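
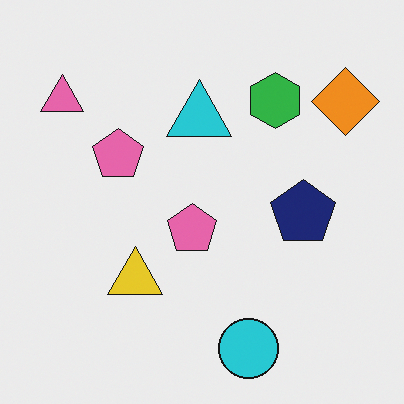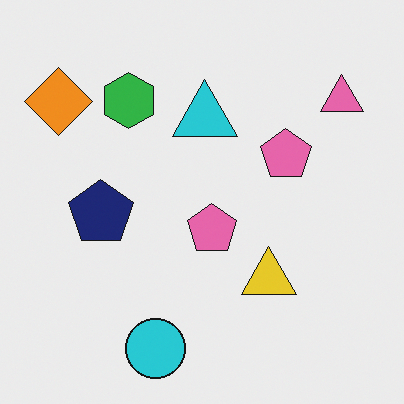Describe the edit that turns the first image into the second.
The transformation is: flipped horizontally (left ↔ right).

The orange diamond is in the top-right of the first image and the top-left of the second — shapes on opposite sides of the vertical midline have swapped in a mirror flip.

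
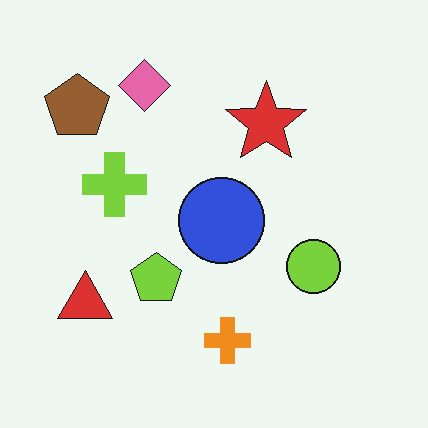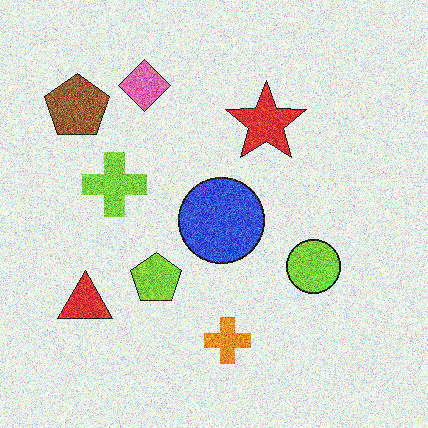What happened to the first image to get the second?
This is the original image degraded with heavy additive noise.

Random speckle covers the whole image, including the flat background.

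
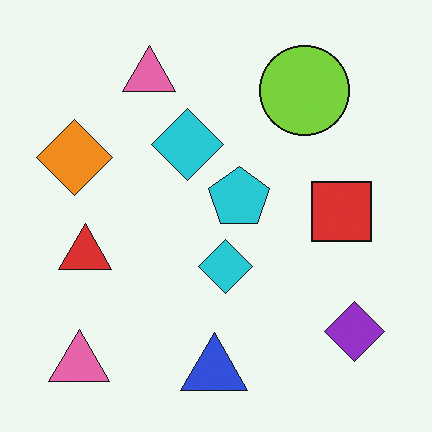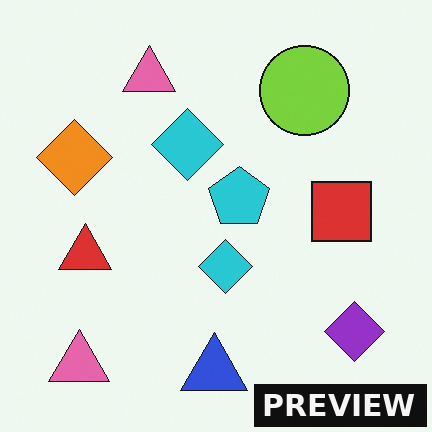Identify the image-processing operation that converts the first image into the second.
It was watermarked with the text "PREVIEW" in the lower-right corner.

A dark label reading "PREVIEW" appears in the lower-right corner.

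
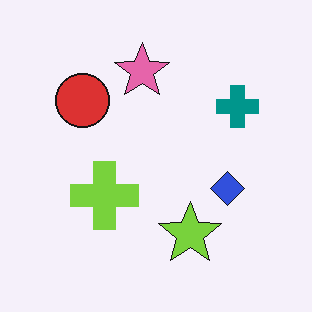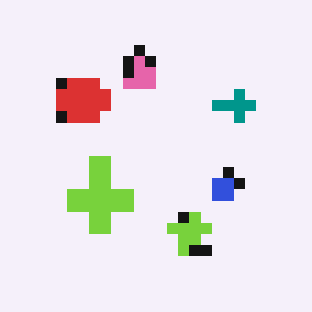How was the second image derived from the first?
The image was coarsely pixelated.

Shapes are reduced to large square blocks; fine edges and outlines are lost — a downscale-then-upscale (mosaic) effect.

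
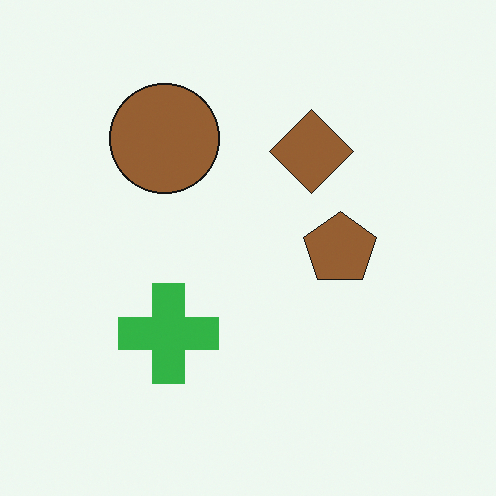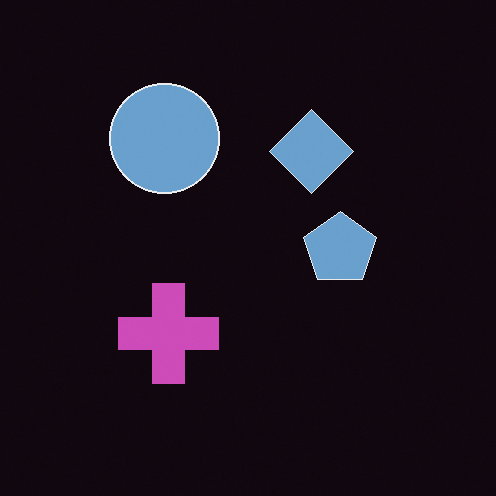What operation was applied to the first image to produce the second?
The image was color-inverted (negative).

The light background has become dark and every shape's color is its complement — a photographic negative.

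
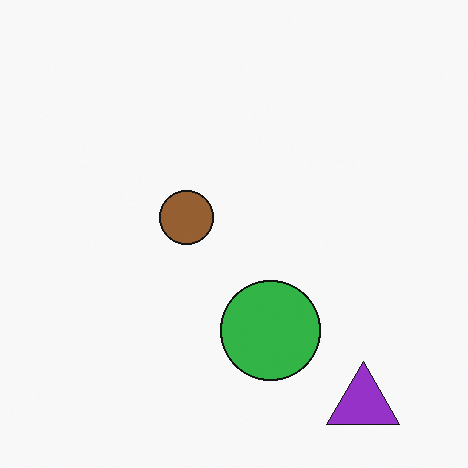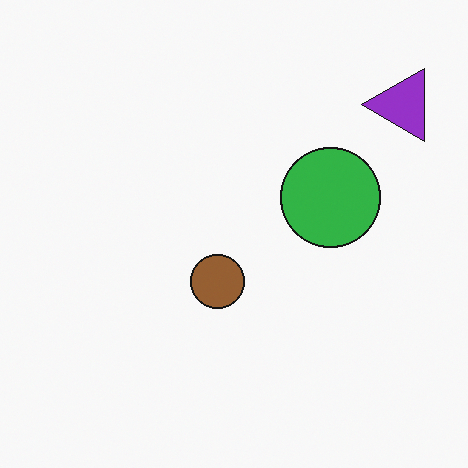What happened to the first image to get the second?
The second image is the first rotated 90° counter-clockwise.

The purple triangle sits in the bottom-right of the first image and the top-right of the second — consistent with a whole-image 90° counter-clockwise rotation.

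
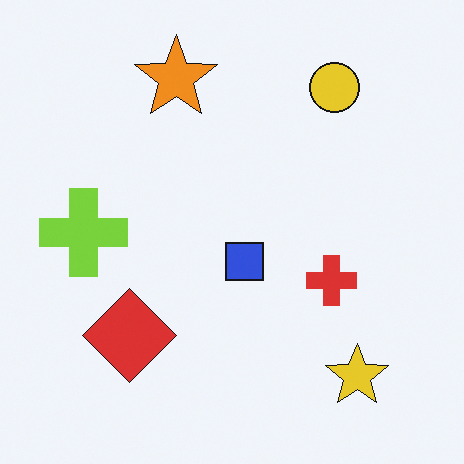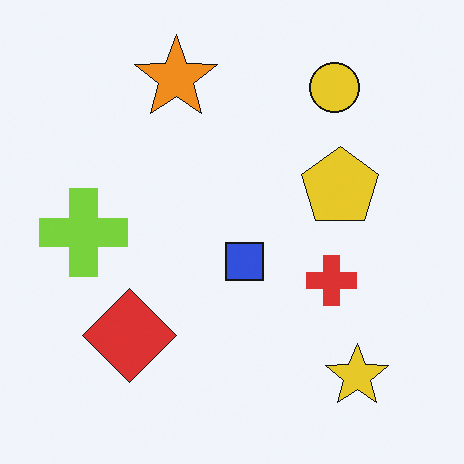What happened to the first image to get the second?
The image was overlaid with an additional yellow pentagon.

A yellow pentagon appears in the second image that is absent from the first.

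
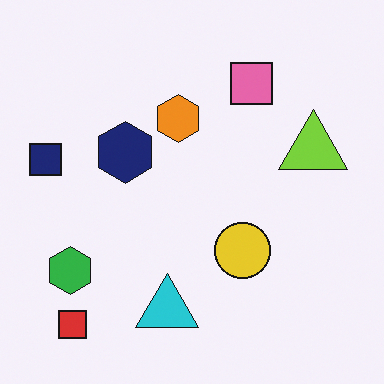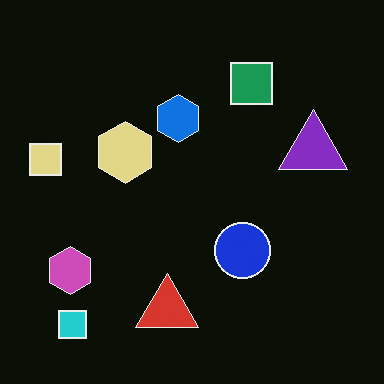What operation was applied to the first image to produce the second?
The image was color-inverted (negative).

The light background has become dark and every shape's color is its complement — a photographic negative.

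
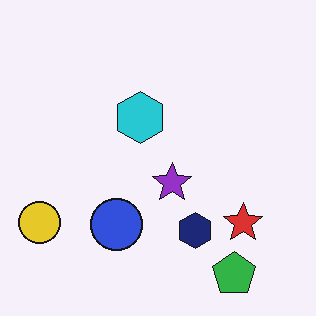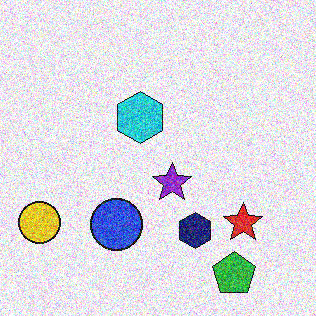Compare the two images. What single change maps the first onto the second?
This is the original image degraded with a thick layer of grain.

Random speckle covers the whole image, including the flat background.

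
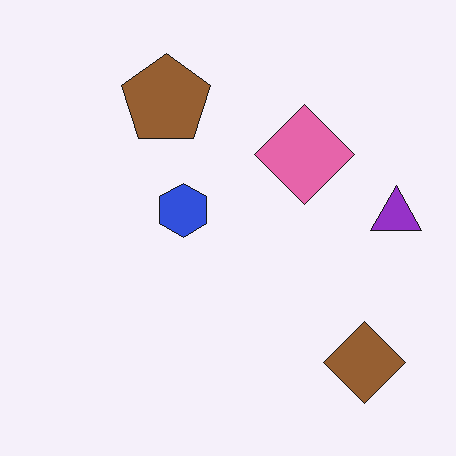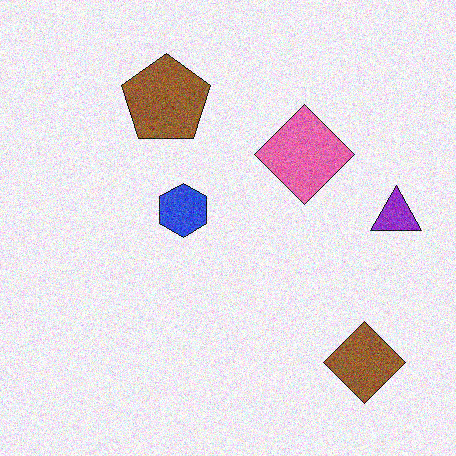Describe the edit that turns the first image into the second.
The second image is the first degraded with visible gaussian noise.

Random speckle covers the whole image, including the flat background.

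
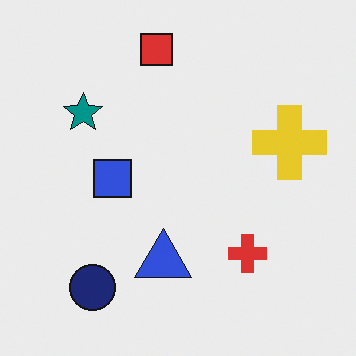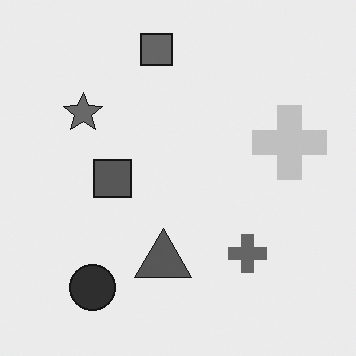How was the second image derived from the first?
Converted to grayscale.

All color is removed — every shape is now a shade of grey.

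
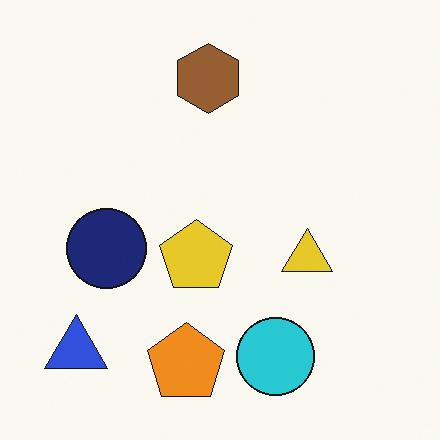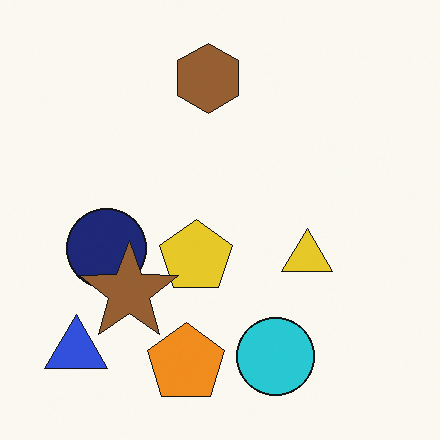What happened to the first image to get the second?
This is the original image overlaid with an additional brown star.

A brown star appears in the second image that is absent from the first.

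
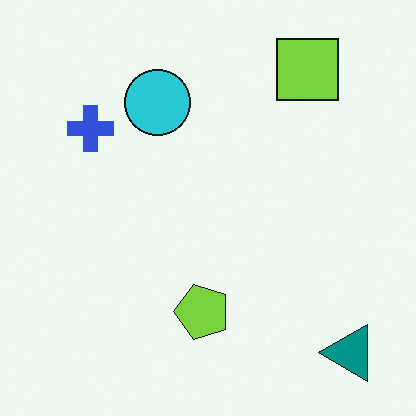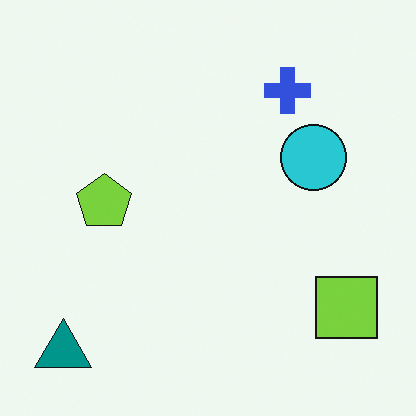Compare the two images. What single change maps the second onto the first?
Rotated 90° counter-clockwise.

The teal triangle sits in the bottom-left of the second image and the bottom-right of the first — consistent with a whole-image 90° counter-clockwise rotation.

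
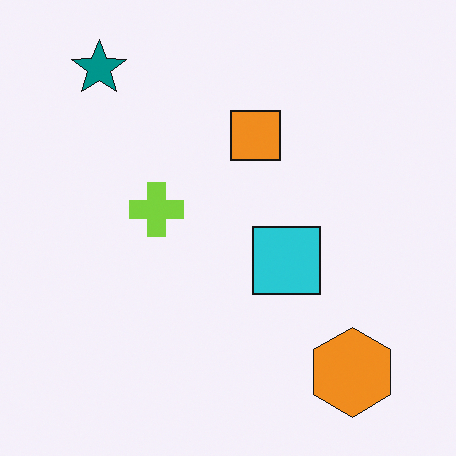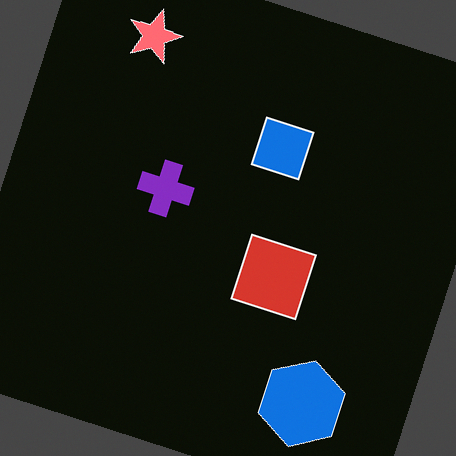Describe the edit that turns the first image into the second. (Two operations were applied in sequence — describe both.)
This is the original image color-inverted (negative), then rotated clockwise by a moderate amount.

The light background has become dark and every shape's color is its complement — a photographic negative. Every shape is tilted by the same angle and the image corners show triangular fill wedges — a whole-image rotation by a non-right angle.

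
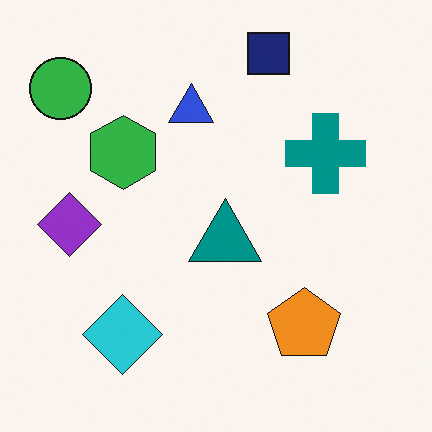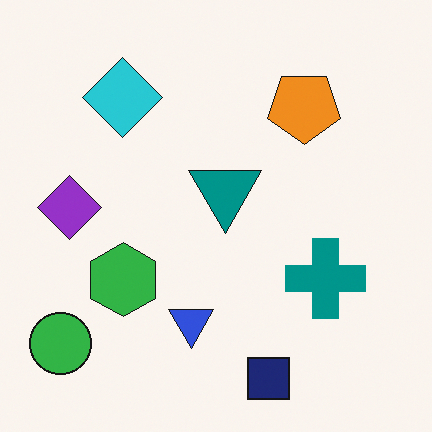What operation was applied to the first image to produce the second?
The image was flipped vertically (top ↔ bottom).

The navy square is in the top of the first image and the bottom of the second — shapes on opposite sides of the horizontal midline have swapped in a mirror flip.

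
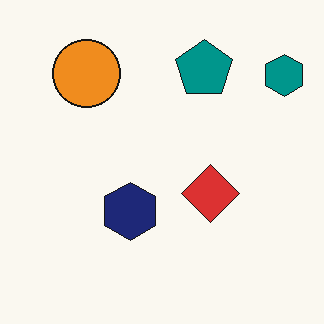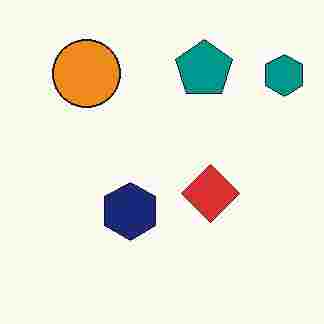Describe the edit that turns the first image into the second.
The second image is the first heavily JPEG-compressed with obvious blocking artifacts.

Blocky 8×8 compression artifacts appear around shape edges and the flat background shows ringing — characteristic JPEG degradation.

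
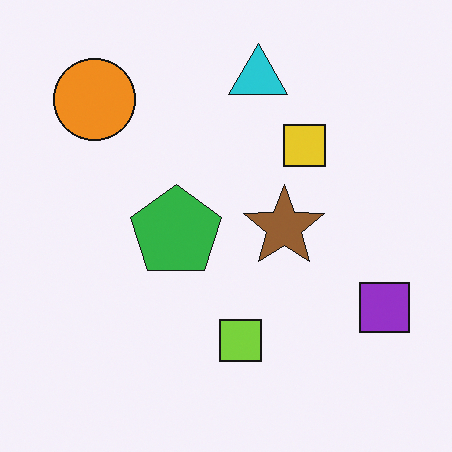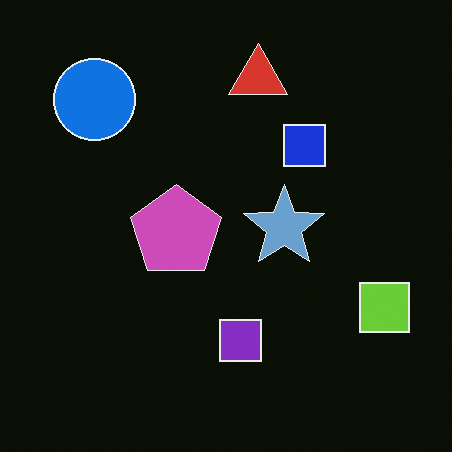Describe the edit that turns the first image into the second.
Color-inverted (negative).

The light background has become dark and every shape's color is its complement — a photographic negative.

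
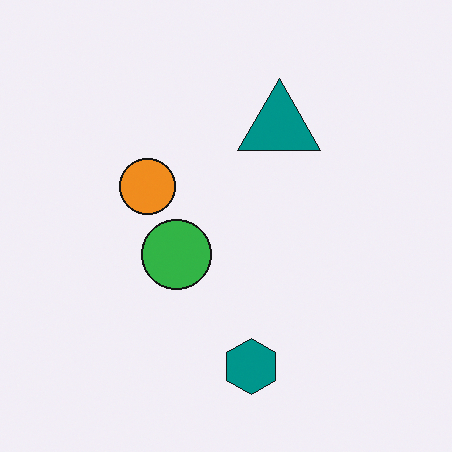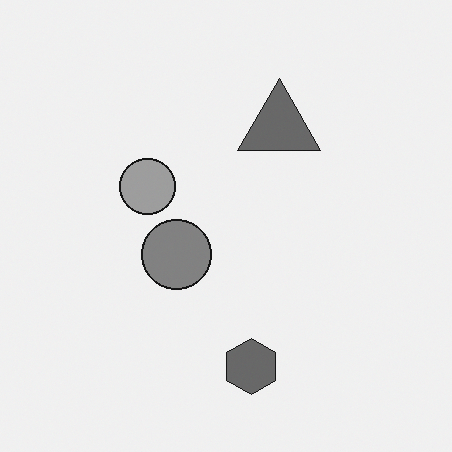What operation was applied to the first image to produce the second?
This is the original image converted to grayscale.

All color is removed — every shape is now a shade of grey.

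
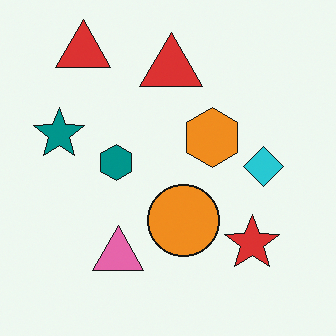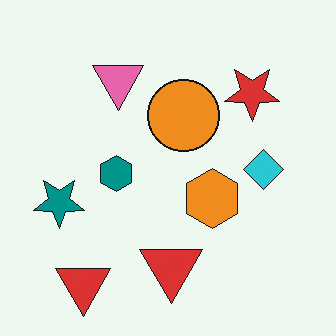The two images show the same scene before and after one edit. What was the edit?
The transformation is: flipped vertically (top ↔ bottom).

The pink triangle is in the bottom of the first image and the top of the second — shapes on opposite sides of the horizontal midline have swapped in a mirror flip.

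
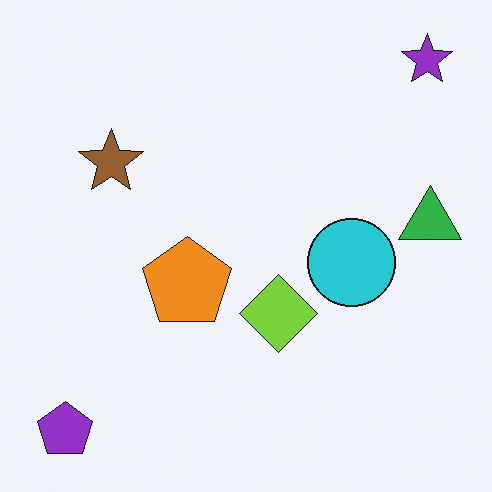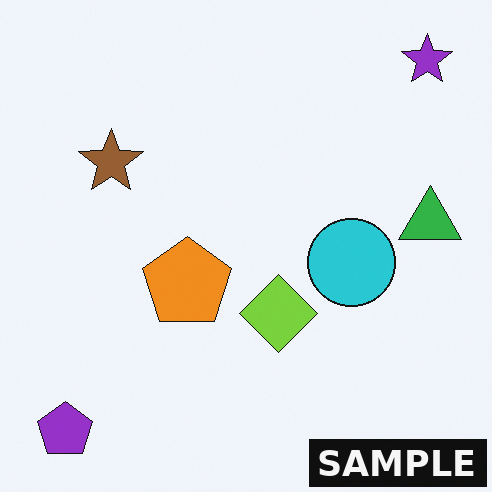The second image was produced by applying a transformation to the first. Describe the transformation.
The second image is the first watermarked with the text "SAMPLE" in the lower-right corner.

A dark label reading "SAMPLE" appears in the lower-right corner.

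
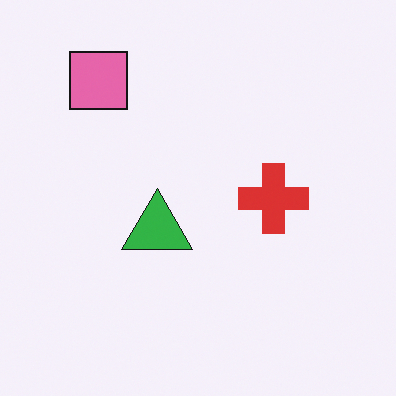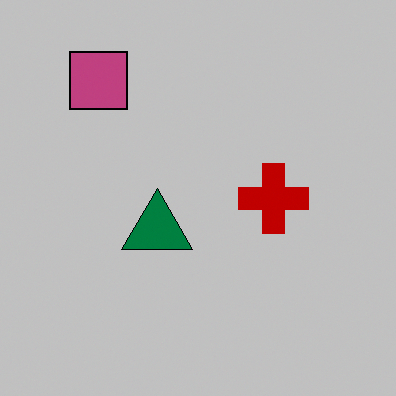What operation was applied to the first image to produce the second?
The image was aggressively posterized.

Each flat color has snapped to a coarser quantized level — most visibly, the near-white background has dropped to a flat grey.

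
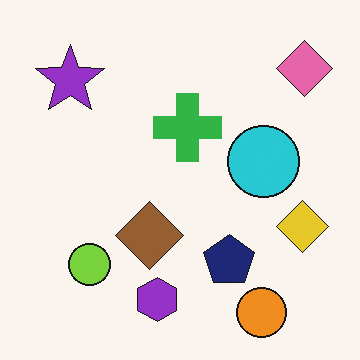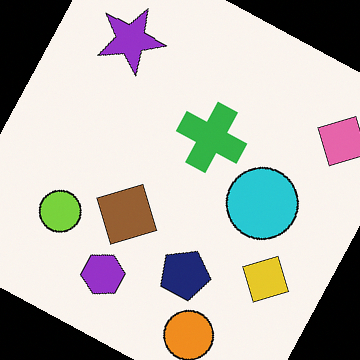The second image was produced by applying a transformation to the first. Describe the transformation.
Rotated clockwise by a moderate amount.

Every shape is tilted by the same angle and the image corners show triangular fill wedges — a whole-image rotation by a non-right angle.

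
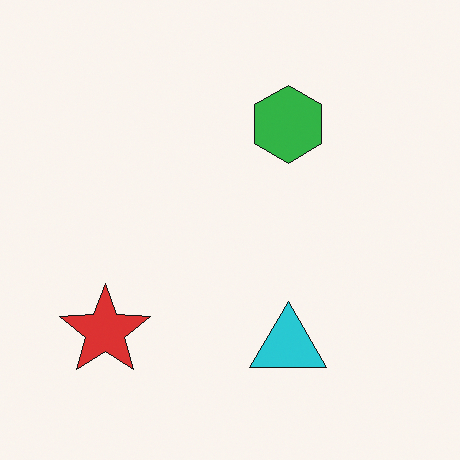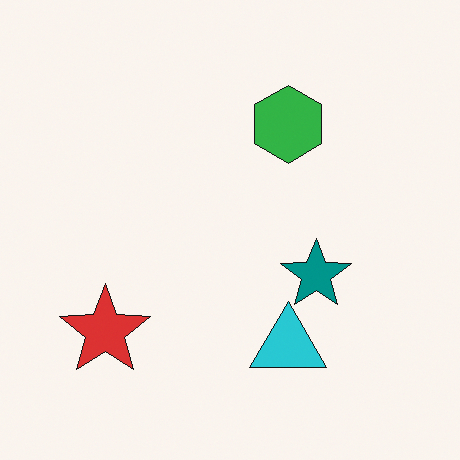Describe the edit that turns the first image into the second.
The image was overlaid with an additional teal star.

A teal star appears in the second image that is absent from the first.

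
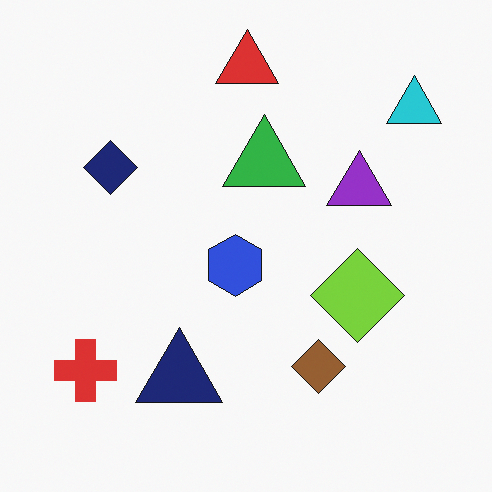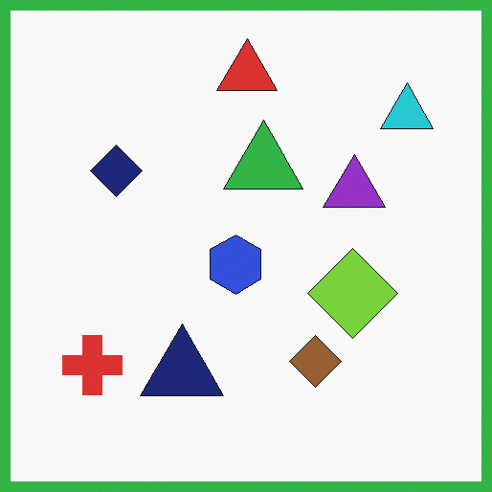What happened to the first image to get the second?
The transformation is: framed with a green border.

A solid green frame runs around the edge of the second image, with the content slightly shrunk inside it.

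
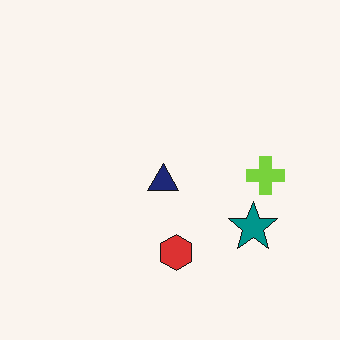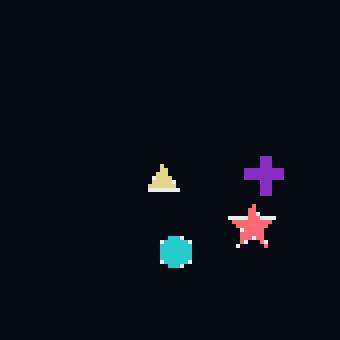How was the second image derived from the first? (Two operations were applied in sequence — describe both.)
The image was lightly pixelated (a mild mosaic effect), then color-inverted (negative).

Shapes are reduced to large square blocks; fine edges and outlines are lost — a downscale-then-upscale (mosaic) effect. The light background has become dark and every shape's color is its complement — a photographic negative.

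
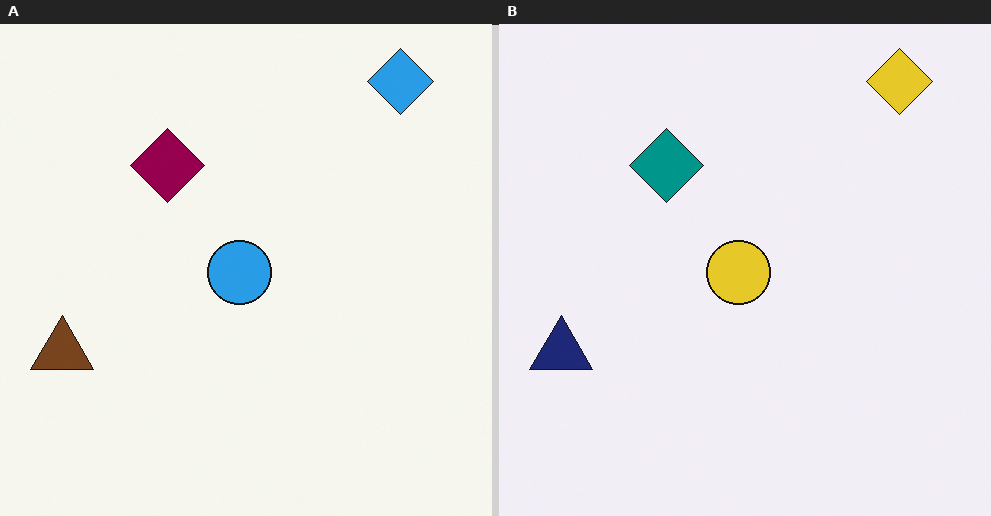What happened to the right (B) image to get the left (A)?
The left (A) image is the right (B) hue-shifted noticeably.

Every shape's color has rotated by the same amount around the hue wheel — a uniform hue shift.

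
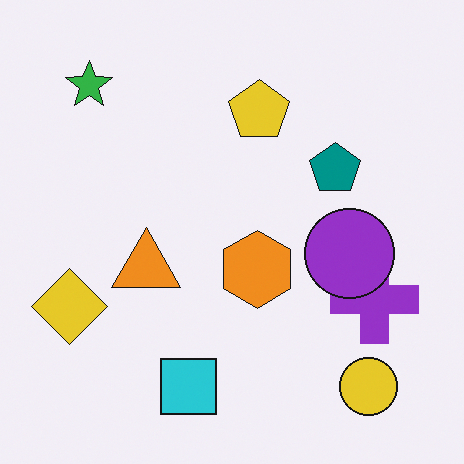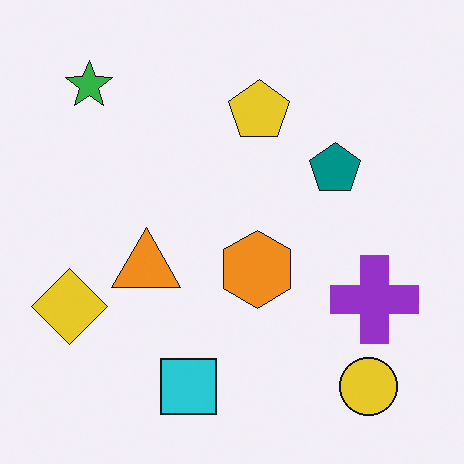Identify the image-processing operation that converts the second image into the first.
It was overlaid with an additional purple circle.

A purple circle appears in the first image that is absent from the second.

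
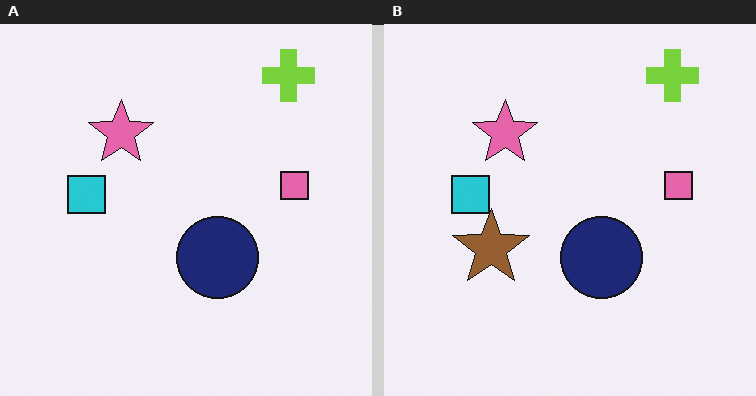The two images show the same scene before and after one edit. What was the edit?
Overlaid with an additional brown star.

A brown star appears in the right (B) image that is absent from the left (A).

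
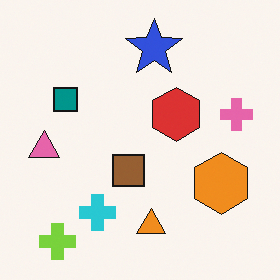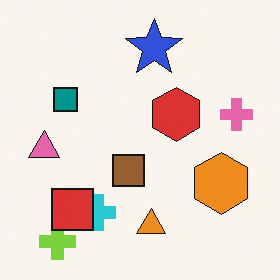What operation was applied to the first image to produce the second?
The image was overlaid with an additional red square.

A red square appears in the second image that is absent from the first.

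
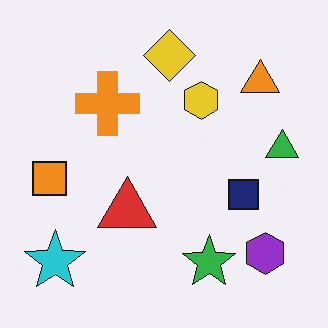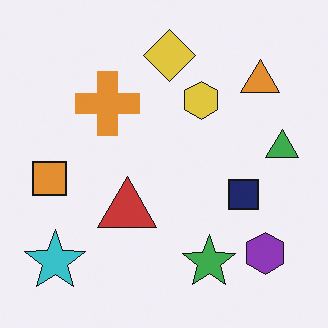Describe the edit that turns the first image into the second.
The transformation is: slightly desaturated.

All colors are more muted and greyish — a global saturation change.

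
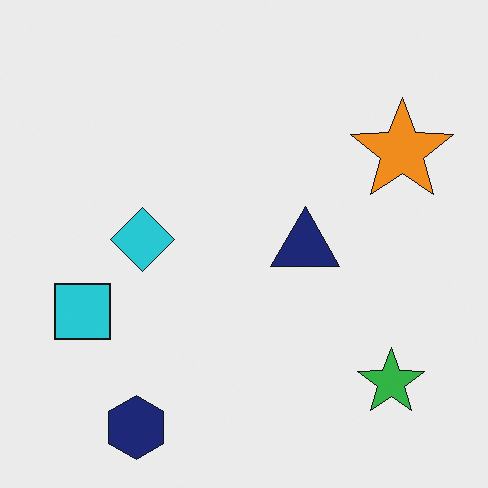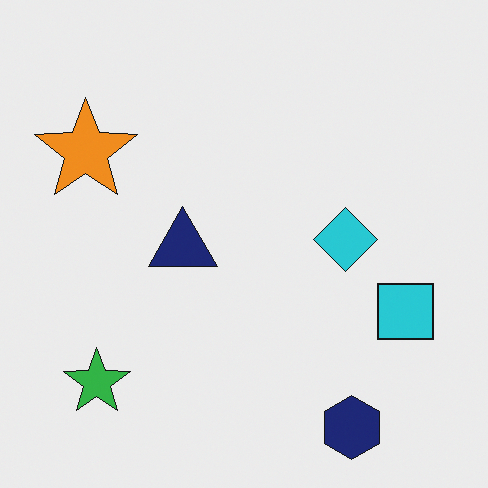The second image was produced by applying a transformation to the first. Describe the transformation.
It was flipped horizontally (left ↔ right).

The cyan square is in the left of the first image and the right of the second — shapes on opposite sides of the vertical midline have swapped in a mirror flip.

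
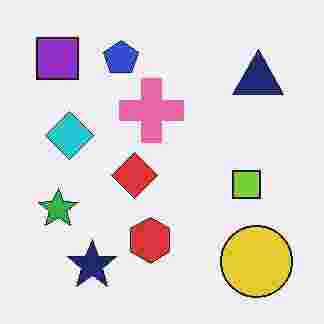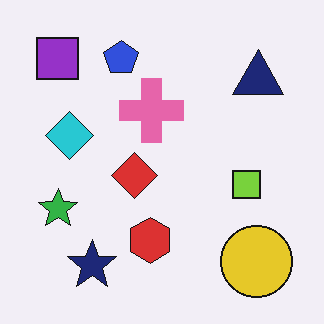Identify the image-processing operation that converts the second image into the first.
The first image is the second degraded with heavy JPEG compression.

Blocky 8×8 compression artifacts appear around shape edges and the flat background shows ringing — characteristic JPEG degradation.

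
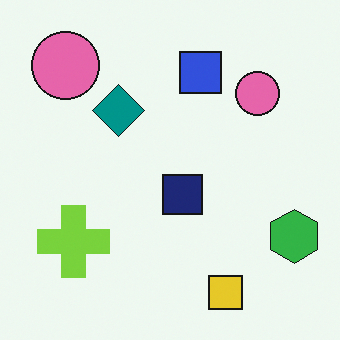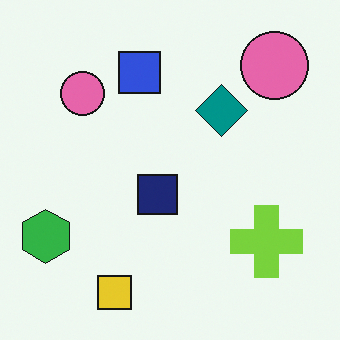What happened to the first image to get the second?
Flipped horizontally (left ↔ right).

The green hexagon is in the bottom-right of the first image and the bottom-left of the second — shapes on opposite sides of the vertical midline have swapped in a mirror flip.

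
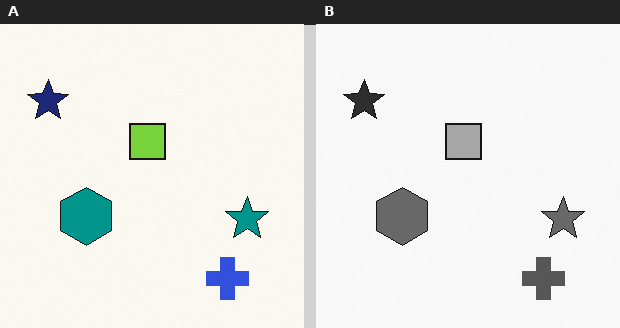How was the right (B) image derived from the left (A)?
It was converted to grayscale.

All color is removed — every shape is now a shade of grey.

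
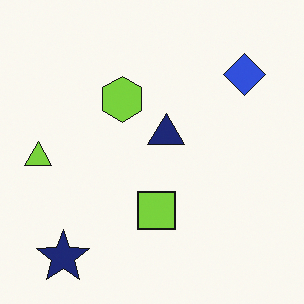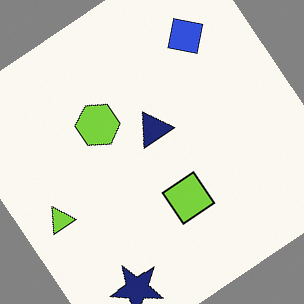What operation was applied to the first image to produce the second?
The second image is the first rotated counter-clockwise by a large amount — several tens of degrees.

Every shape is tilted by the same angle and the image corners show triangular fill wedges — a whole-image rotation by a non-right angle.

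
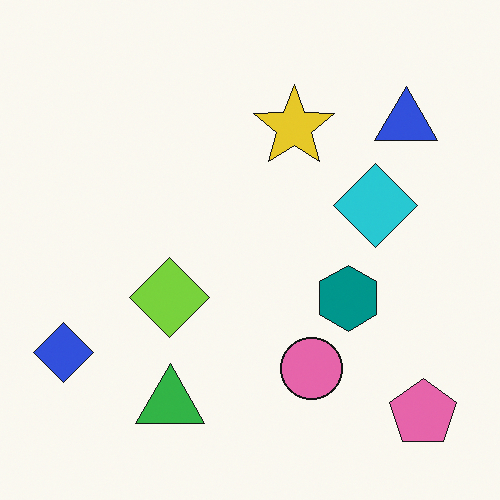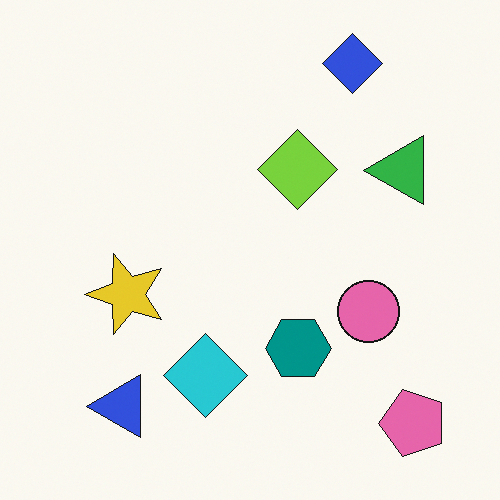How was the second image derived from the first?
Transposed (reflected across the top-left ↔ bottom-right diagonal).

Shapes have swapped their row and column positions — what was in the top-right is now in the bottom-left — a diagonal reflection.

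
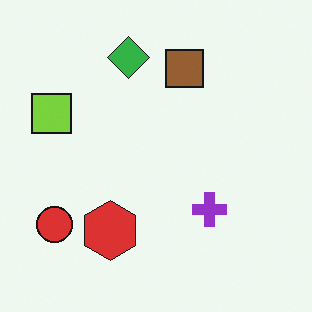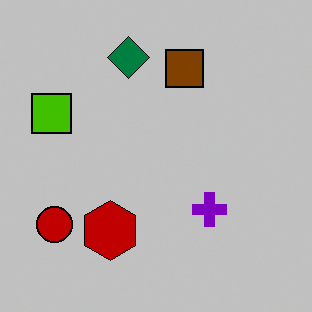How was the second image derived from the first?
The second image is the first heavily posterized to just a handful of flat colors.

Each flat color has snapped to a coarser quantized level — most visibly, the near-white background has dropped to a flat grey.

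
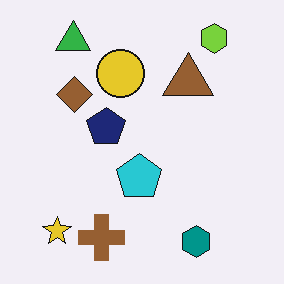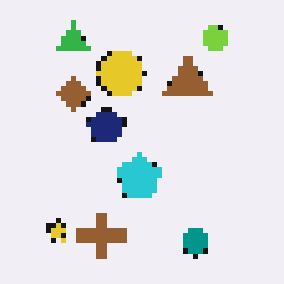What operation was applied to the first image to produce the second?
The second image is the first lightly pixelated (a mild mosaic effect).

Shapes are reduced to large square blocks; fine edges and outlines are lost — a downscale-then-upscale (mosaic) effect.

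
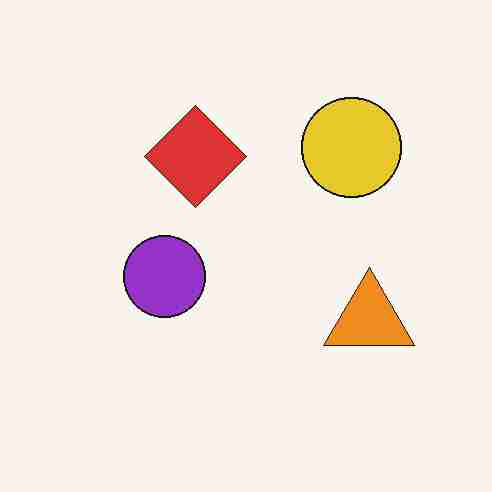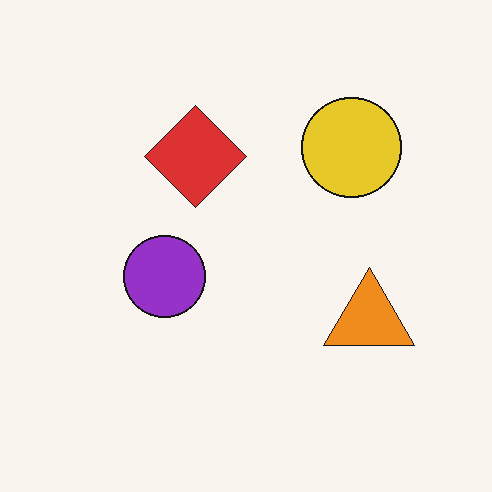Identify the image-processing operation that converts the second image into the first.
The image was degraded with heavy JPEG compression.

Blocky 8×8 compression artifacts appear around shape edges and the flat background shows ringing — characteristic JPEG degradation.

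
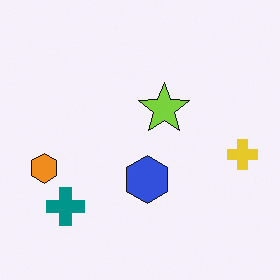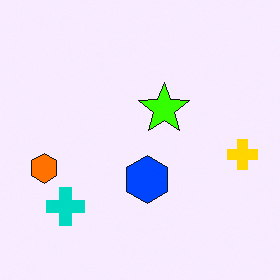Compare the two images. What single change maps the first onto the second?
The transformation is: made much more vivid (saturation change).

All colors are more vivid — a global saturation change.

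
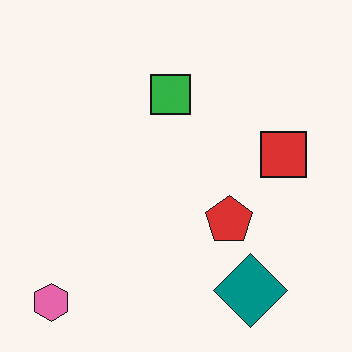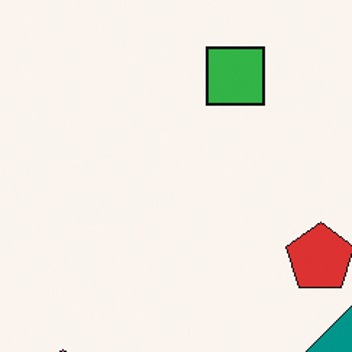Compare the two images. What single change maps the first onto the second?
The image was cropped slightly and scaled back up.

The visible shapes are larger and the field of view is narrower; shapes near the original edges may be partly or wholly outside the frame — a crop-and-rescale.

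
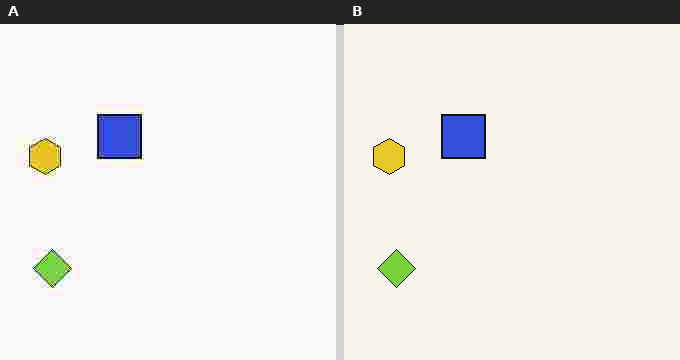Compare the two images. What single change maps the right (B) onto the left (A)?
This is the original image degraded with heavy JPEG compression.

Blocky 8×8 compression artifacts appear around shape edges and the flat background shows ringing — characteristic JPEG degradation.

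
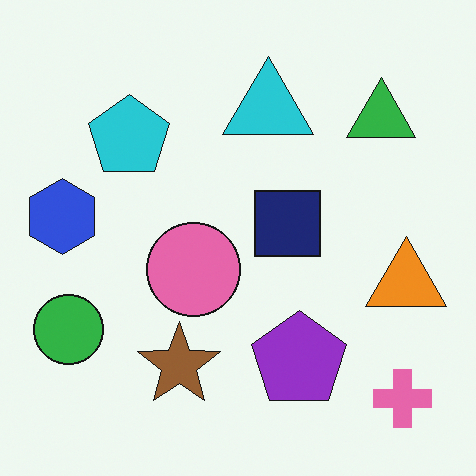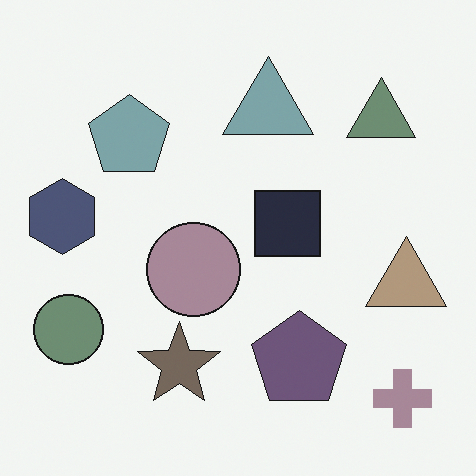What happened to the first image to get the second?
This is the original image heavily desaturated.

All colors are more muted and greyish — a global saturation change.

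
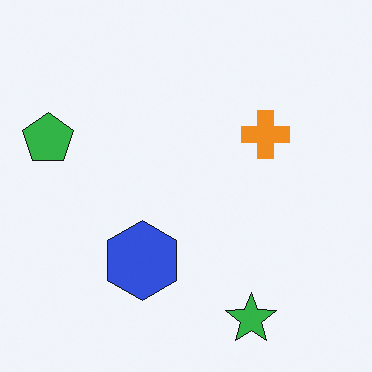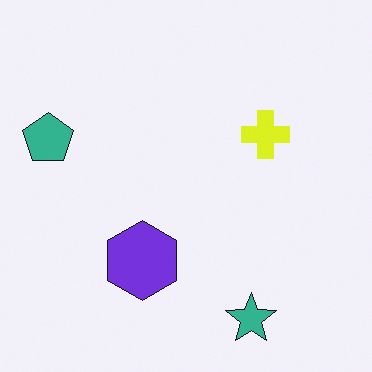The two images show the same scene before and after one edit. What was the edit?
The transformation is: hue-shifted by a small amount.

Every shape's color has rotated by the same amount around the hue wheel — a uniform hue shift.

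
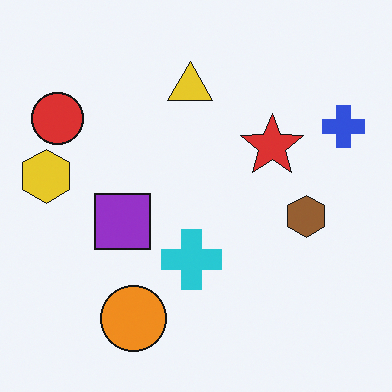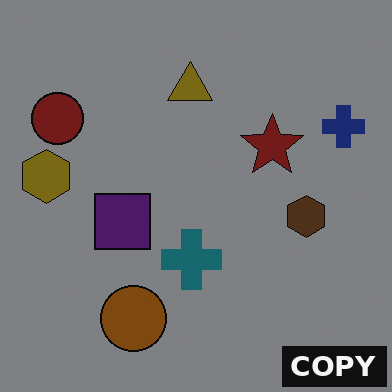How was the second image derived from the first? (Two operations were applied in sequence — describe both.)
The transformation is: noticeably darkened, then watermarked with the text "COPY" in the lower-right corner.

Every pixel — background and shapes alike — is uniformly darkened. A dark label reading "COPY" appears in the lower-right corner.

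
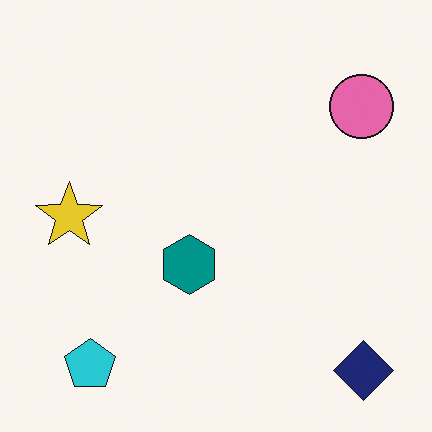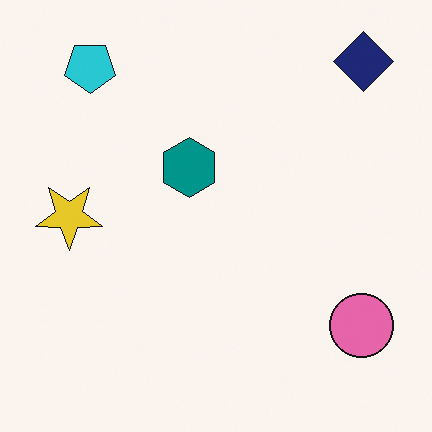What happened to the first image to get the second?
It was flipped vertically (top ↔ bottom).

The navy diamond is in the bottom-right of the first image and the top-right of the second — shapes on opposite sides of the horizontal midline have swapped in a mirror flip.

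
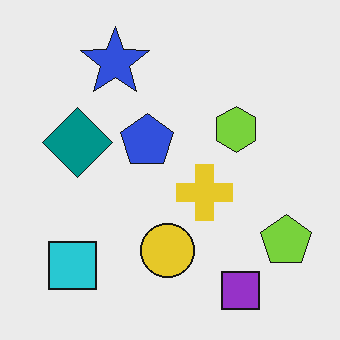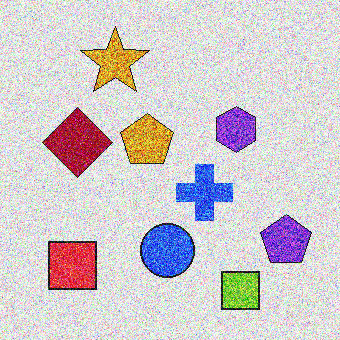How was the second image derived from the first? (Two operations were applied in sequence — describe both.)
Degraded with strong gaussian noise, then hue-shifted by a large amount.

Random speckle covers the whole image, including the flat background. Every shape's color has rotated by the same amount around the hue wheel — a uniform hue shift.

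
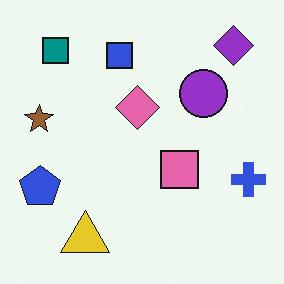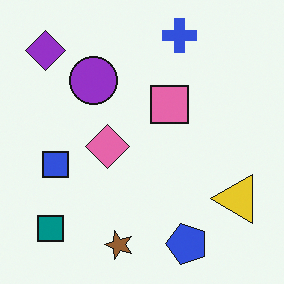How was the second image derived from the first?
It was rotated 90° counter-clockwise.

The purple diamond sits in the top-right of the first image and the top-left of the second — consistent with a whole-image 90° counter-clockwise rotation.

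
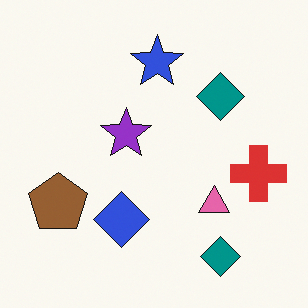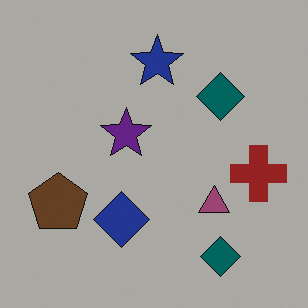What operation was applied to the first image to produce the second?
The transformation is: noticeably darkened.

Every pixel — background and shapes alike — is uniformly darkened.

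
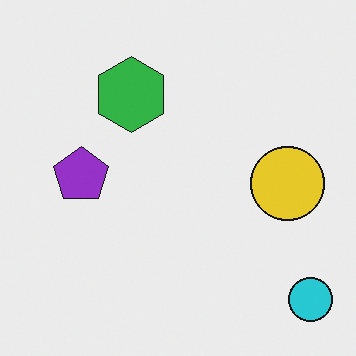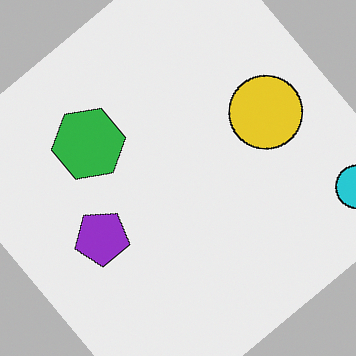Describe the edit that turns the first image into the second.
The second image is the first rotated counter-clockwise by a large amount — several tens of degrees.

Every shape is tilted by the same angle and the image corners show triangular fill wedges — a whole-image rotation by a non-right angle.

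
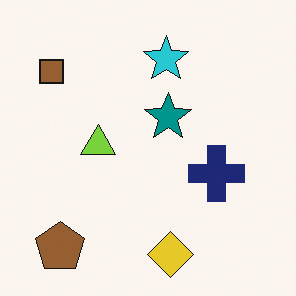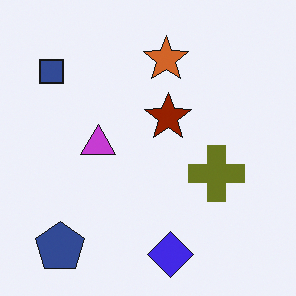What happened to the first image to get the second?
The transformation is: hue-shifted by a large amount.

Every shape's color has rotated by the same amount around the hue wheel — a uniform hue shift.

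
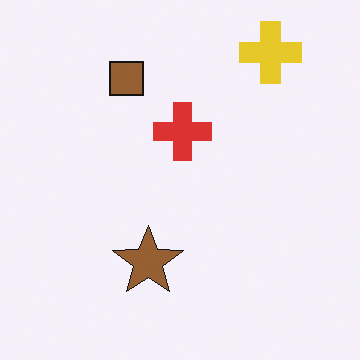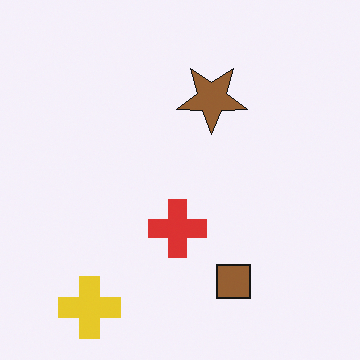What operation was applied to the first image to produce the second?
Rotated 180°.

The yellow cross sits in the top-right of the first image and the bottom-left of the second — consistent with a whole-image 180° rotation.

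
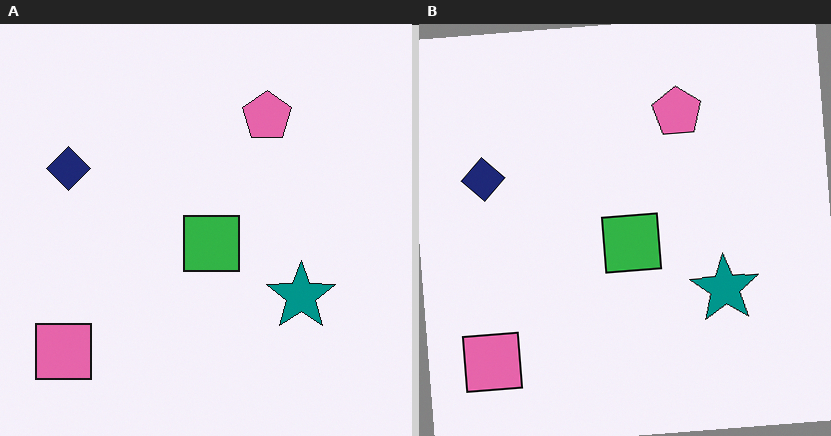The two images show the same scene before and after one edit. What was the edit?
The image was rotated counter-clockwise by a slight angle.

Every shape is tilted by the same angle and the image corners show triangular fill wedges — a whole-image rotation by a non-right angle.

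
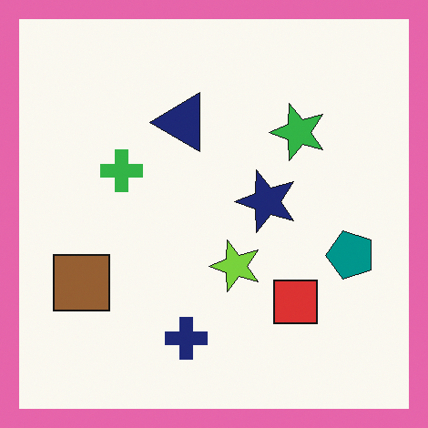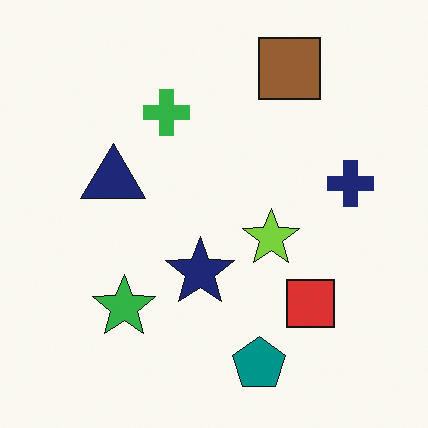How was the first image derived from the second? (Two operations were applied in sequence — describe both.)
It was transposed (reflected across the top-left ↔ bottom-right diagonal), then framed with a pink border.

Shapes have swapped their row and column positions — what was in the top-right is now in the bottom-left — a diagonal reflection. A solid pink frame runs around the edge of the first image, with the content slightly shrunk inside it.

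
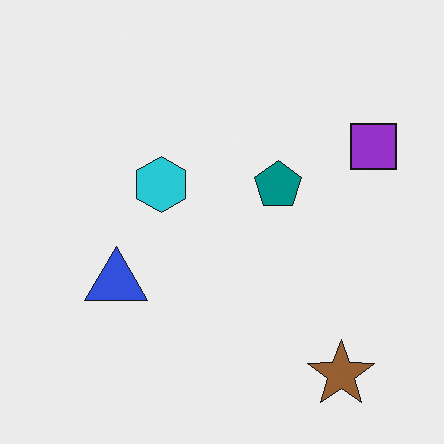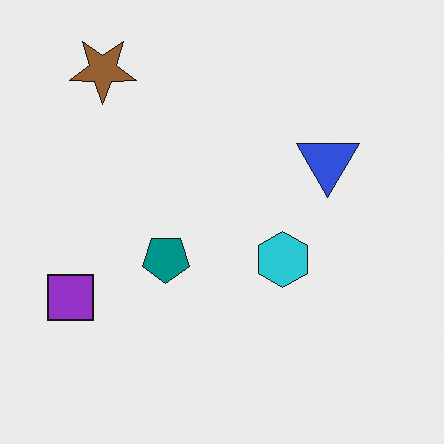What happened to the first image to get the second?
The second image is the first rotated 180°.

The brown star sits in the bottom-right of the first image and the top-left of the second — consistent with a whole-image 180° rotation.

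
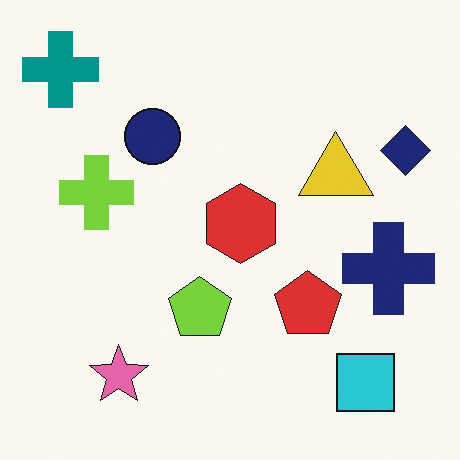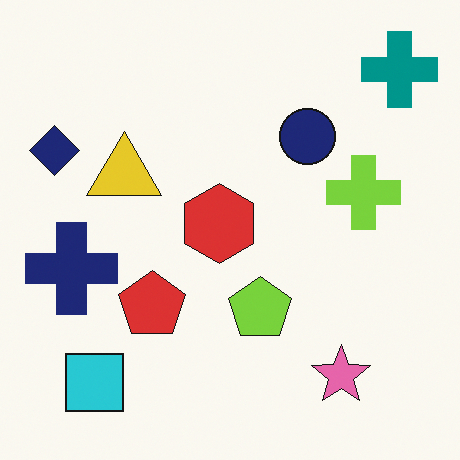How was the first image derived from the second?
Flipped horizontally (left ↔ right).

The navy diamond is in the top-left of the second image and the top-right of the first — shapes on opposite sides of the vertical midline have swapped in a mirror flip.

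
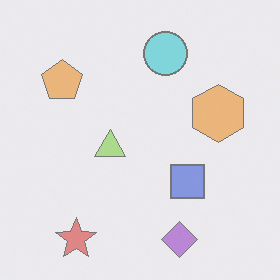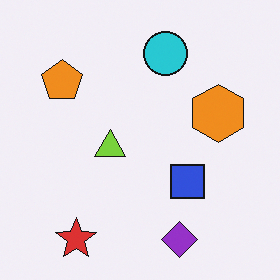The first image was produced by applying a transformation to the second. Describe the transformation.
It was given much lower contrast.

Tones are pushed toward mid-grey across the whole image — a global contrast change.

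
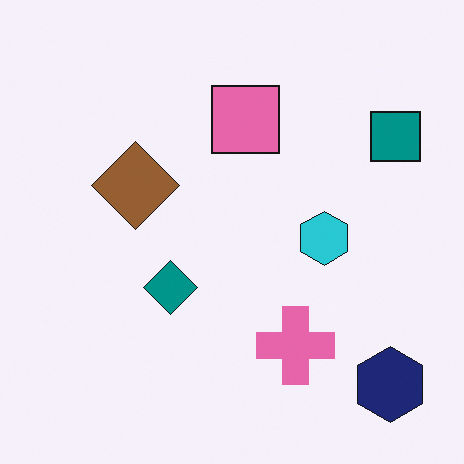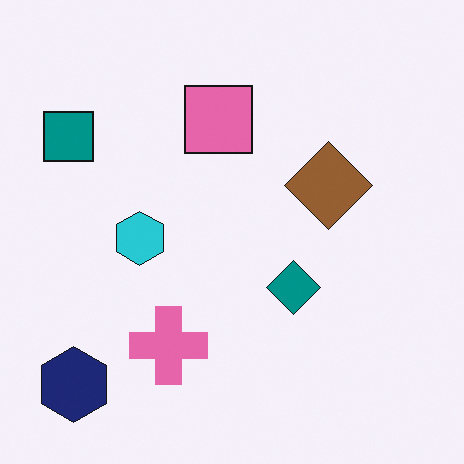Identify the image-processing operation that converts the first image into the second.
The transformation is: flipped horizontally (left ↔ right).

The teal square is in the top-right of the first image and the top-left of the second — shapes on opposite sides of the vertical midline have swapped in a mirror flip.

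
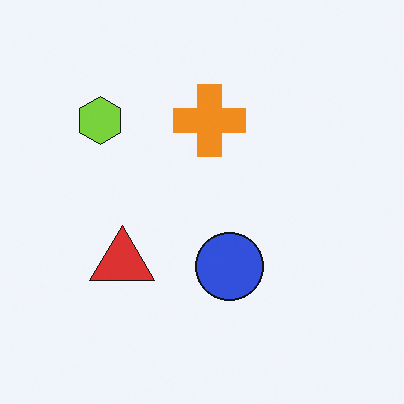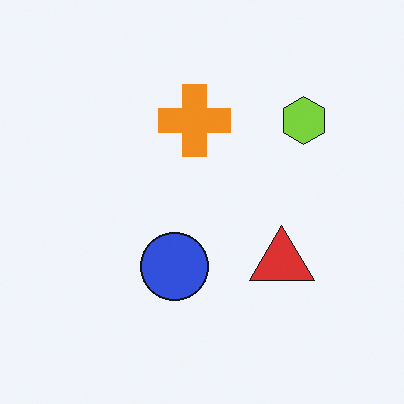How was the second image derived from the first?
It was flipped horizontally (left ↔ right).

The lime hexagon is in the top-left of the first image and the top-right of the second — shapes on opposite sides of the vertical midline have swapped in a mirror flip.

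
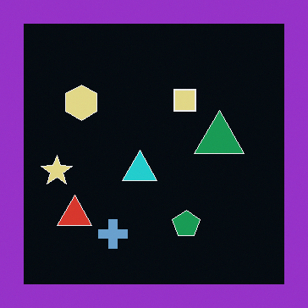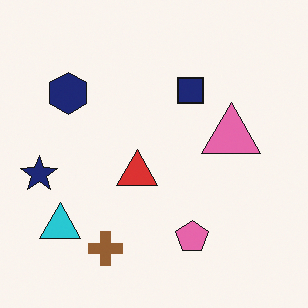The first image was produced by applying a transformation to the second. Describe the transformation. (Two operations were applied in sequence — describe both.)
It was color-inverted (negative), then framed with a purple border.

The light background has become dark and every shape's color is its complement — a photographic negative. A solid purple frame runs around the edge of the first image, with the content slightly shrunk inside it.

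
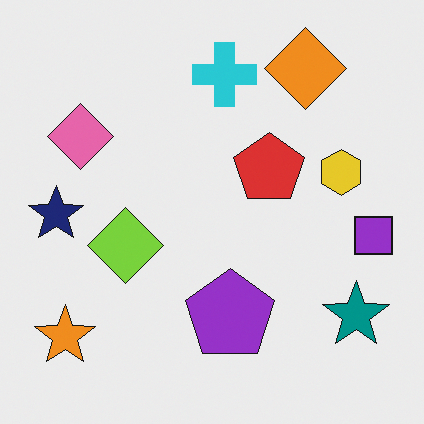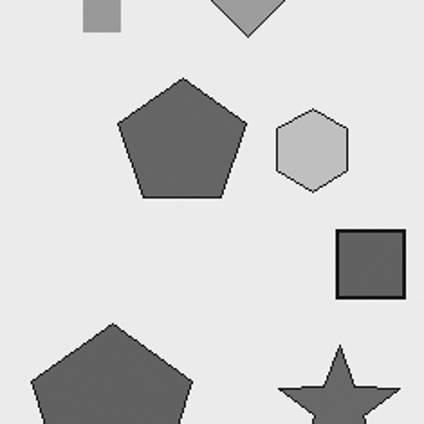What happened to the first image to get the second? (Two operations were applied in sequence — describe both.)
Cropped to a noticeably smaller region and rescaled, then converted to grayscale.

The visible shapes are larger and the field of view is narrower; shapes near the original edges may be partly or wholly outside the frame — a crop-and-rescale. All color is removed — every shape is now a shade of grey.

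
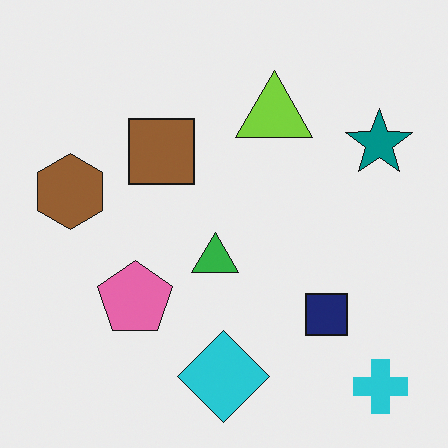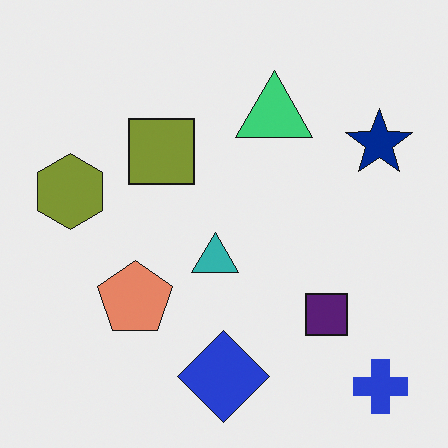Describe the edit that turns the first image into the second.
The image was hue-shifted slightly.

Every shape's color has rotated by the same amount around the hue wheel — a uniform hue shift.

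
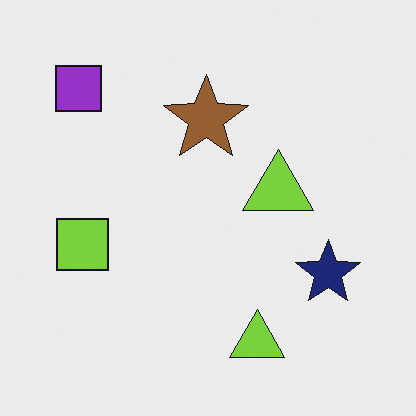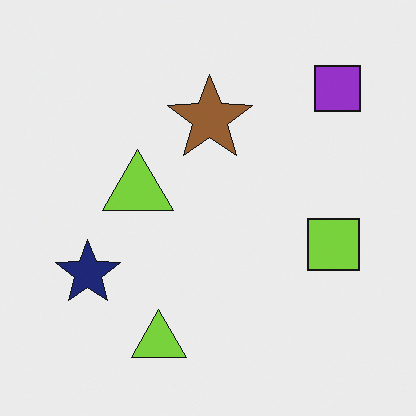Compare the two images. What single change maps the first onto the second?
This is the original image flipped horizontally (left ↔ right).

The purple square is in the top-left of the first image and the top-right of the second — shapes on opposite sides of the vertical midline have swapped in a mirror flip.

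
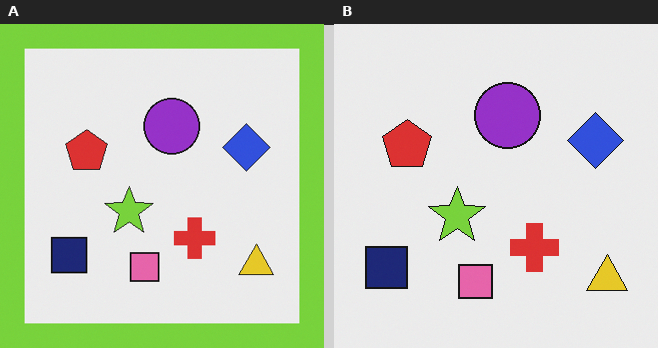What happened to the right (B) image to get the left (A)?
It was framed with a lime border.

A solid lime frame runs around the edge of the left (A) image, with the content slightly shrunk inside it.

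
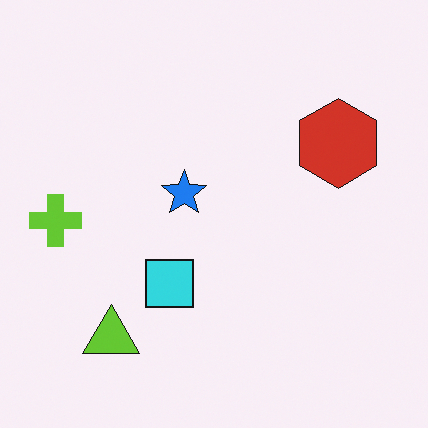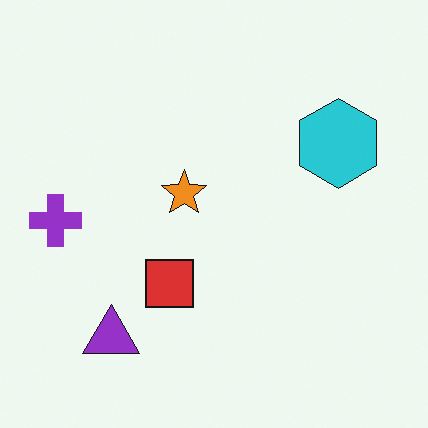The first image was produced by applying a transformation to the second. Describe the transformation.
This is the original image hue-shifted by a large amount.

Every shape's color has rotated by the same amount around the hue wheel — a uniform hue shift.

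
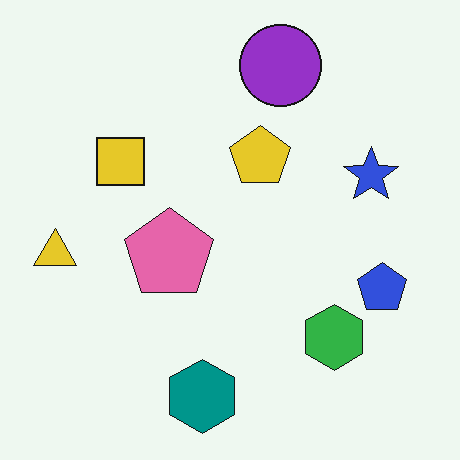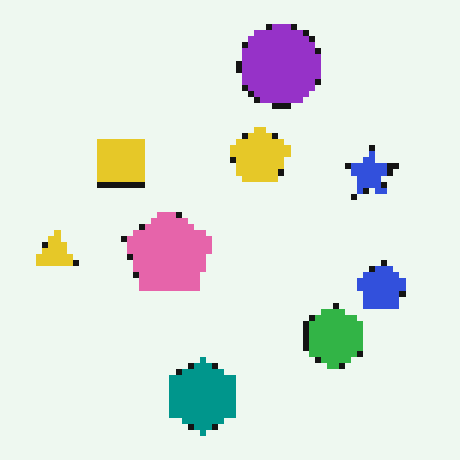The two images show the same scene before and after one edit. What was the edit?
The image was moderately pixelated.

Shapes are reduced to large square blocks; fine edges and outlines are lost — a downscale-then-upscale (mosaic) effect.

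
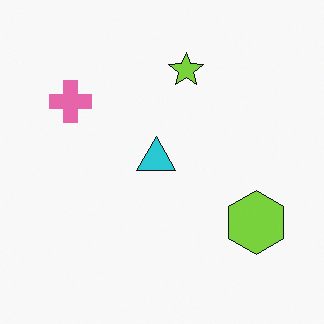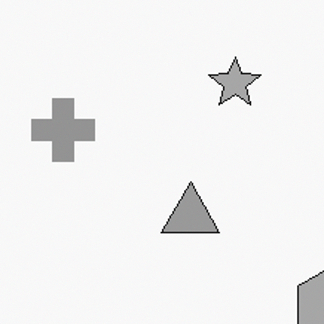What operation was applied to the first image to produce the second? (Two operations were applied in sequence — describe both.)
The transformation is: converted to grayscale, then cropped slightly and scaled back up.

All color is removed — every shape is now a shade of grey. The visible shapes are larger and the field of view is narrower; shapes near the original edges may be partly or wholly outside the frame — a crop-and-rescale.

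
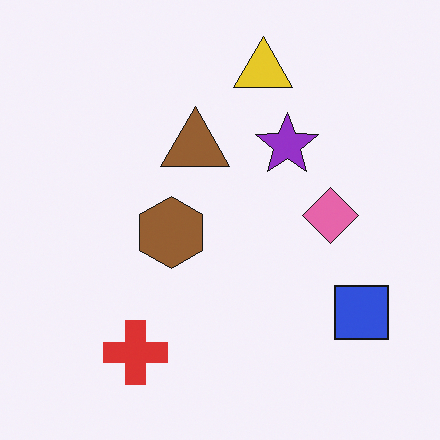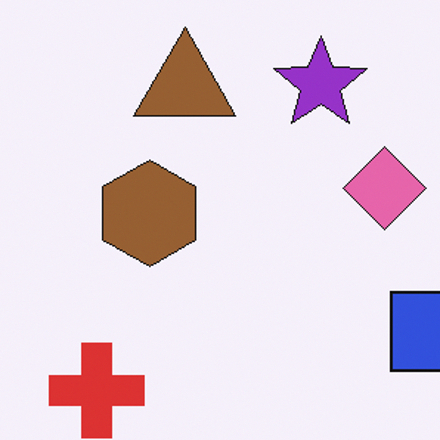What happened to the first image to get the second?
The image was cropped to a modestly smaller region and rescaled.

The visible shapes are larger and the field of view is narrower; shapes near the original edges may be partly or wholly outside the frame — a crop-and-rescale.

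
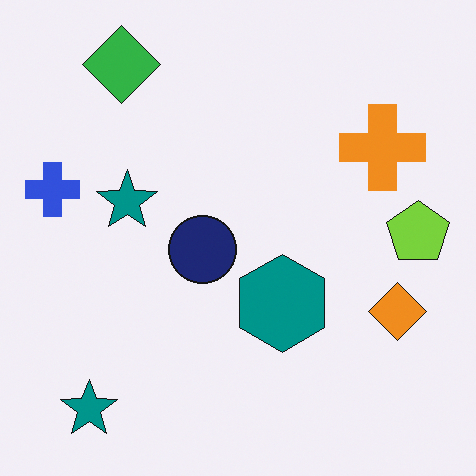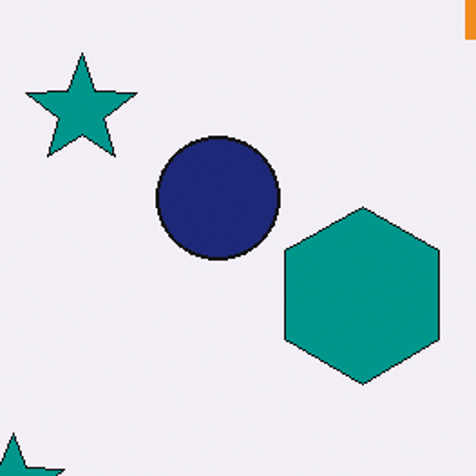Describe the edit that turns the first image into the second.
This is the original image cropped to a noticeably smaller region and rescaled.

The visible shapes are larger and the field of view is narrower; shapes near the original edges may be partly or wholly outside the frame — a crop-and-rescale.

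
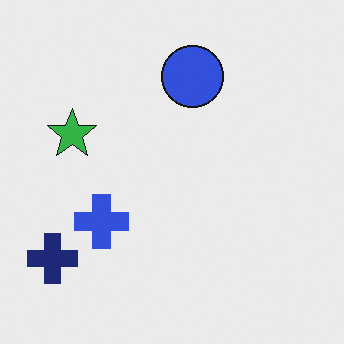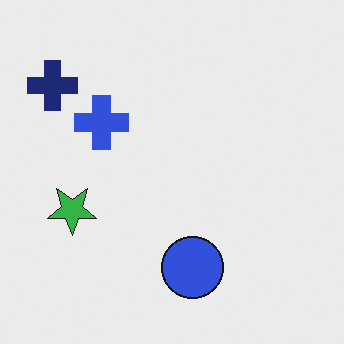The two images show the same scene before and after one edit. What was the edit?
This is the original image flipped vertically (top ↔ bottom).

The blue circle is in the top of the first image and the bottom of the second — shapes on opposite sides of the horizontal midline have swapped in a mirror flip.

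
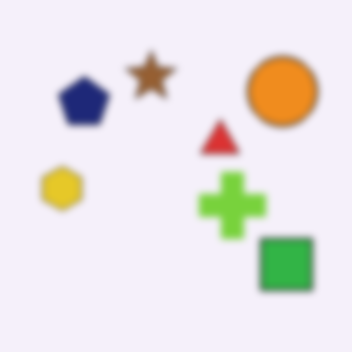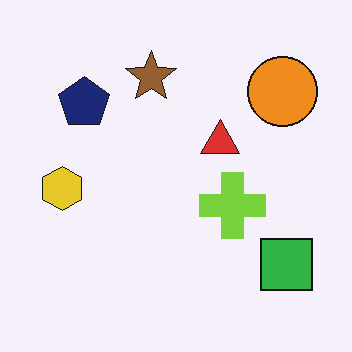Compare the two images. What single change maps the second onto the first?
This is the original image noticeably gaussian-blurred.

Shape edges and outlines are uniformly softened across the whole image.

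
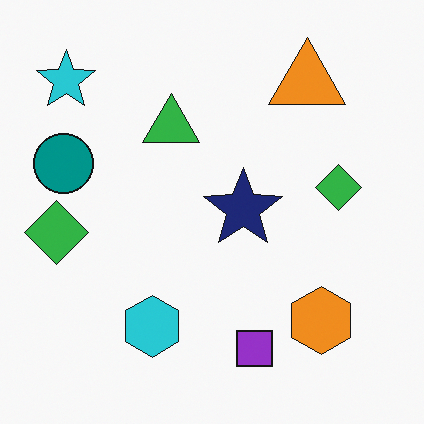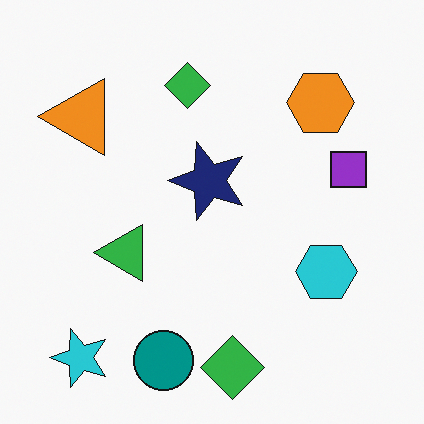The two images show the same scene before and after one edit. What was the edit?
The transformation is: rotated 90° counter-clockwise.

The cyan star sits in the top-left of the first image and the bottom-left of the second — consistent with a whole-image 90° counter-clockwise rotation.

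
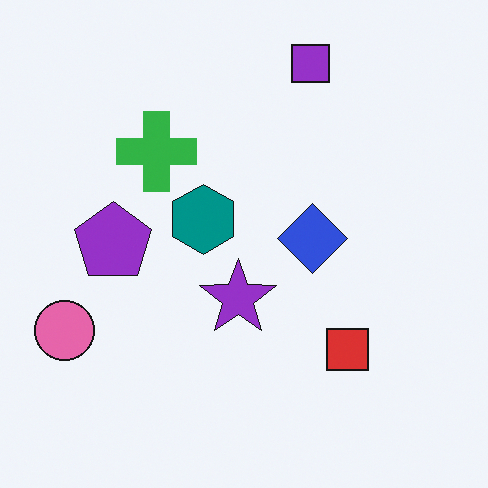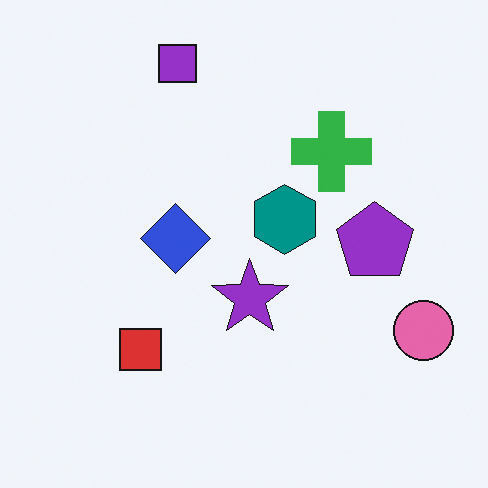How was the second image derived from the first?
It was flipped horizontally (left ↔ right).

The pink circle is in the bottom-left of the first image and the bottom-right of the second — shapes on opposite sides of the vertical midline have swapped in a mirror flip.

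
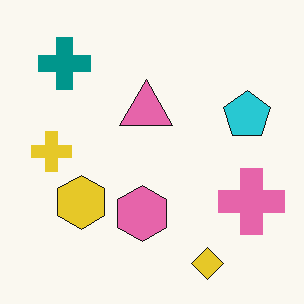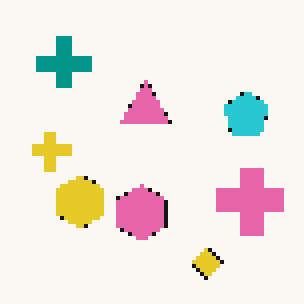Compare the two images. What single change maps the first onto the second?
Lightly pixelated (a mild mosaic effect).

Shapes are reduced to large square blocks; fine edges and outlines are lost — a downscale-then-upscale (mosaic) effect.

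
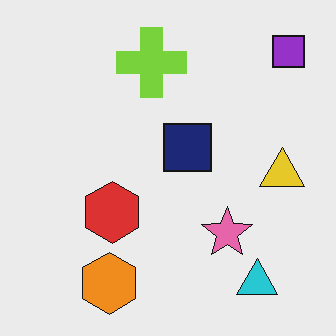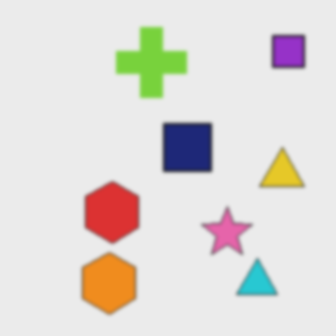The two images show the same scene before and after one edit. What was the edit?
It was given a subtle gaussian blur.

Shape edges and outlines are uniformly softened across the whole image.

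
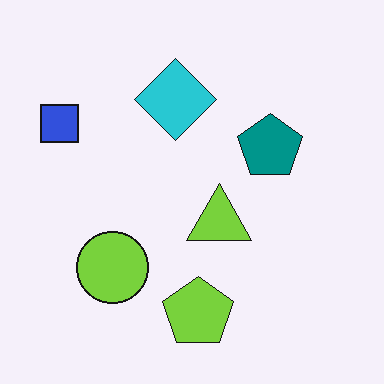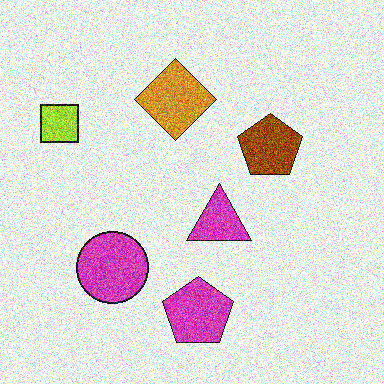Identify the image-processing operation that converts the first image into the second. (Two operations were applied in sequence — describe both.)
The transformation is: hue-shifted through roughly half the color wheel, then degraded with strong gaussian noise.

Every shape's color has rotated by the same amount around the hue wheel — a uniform hue shift. Random speckle covers the whole image, including the flat background.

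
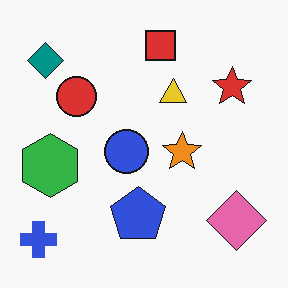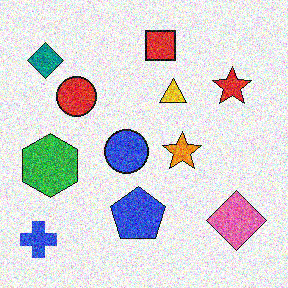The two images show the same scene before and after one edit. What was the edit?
The transformation is: degraded with strong gaussian noise.

Random speckle covers the whole image, including the flat background.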